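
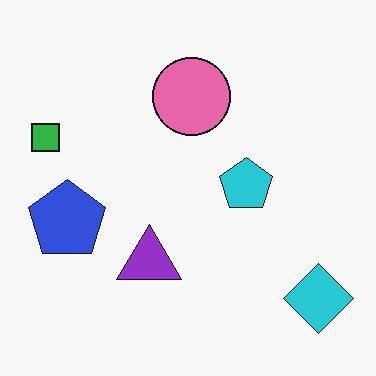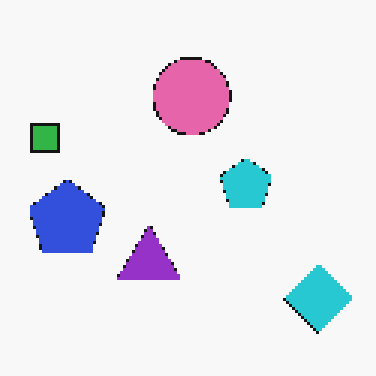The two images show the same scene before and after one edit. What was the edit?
The transformation is: mildly pixelated.

Shapes are reduced to large square blocks; fine edges and outlines are lost — a downscale-then-upscale (mosaic) effect.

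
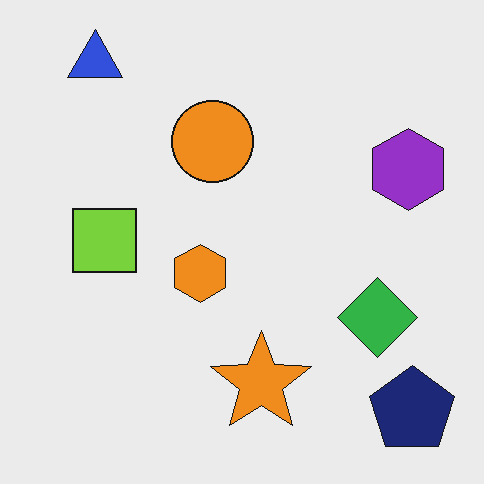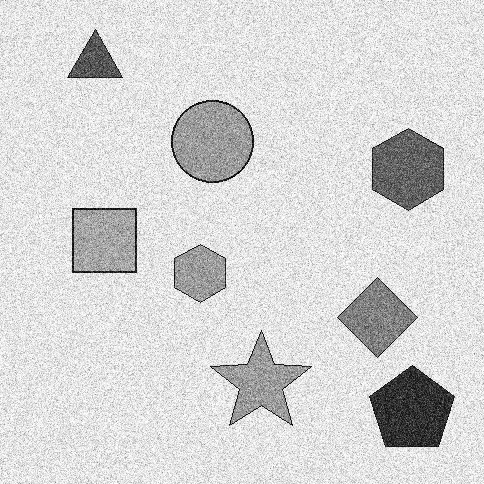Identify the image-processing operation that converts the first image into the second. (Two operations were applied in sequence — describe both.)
This is the original image degraded with heavy additive noise, then converted to grayscale.

Random speckle covers the whole image, including the flat background. All color is removed — every shape is now a shade of grey.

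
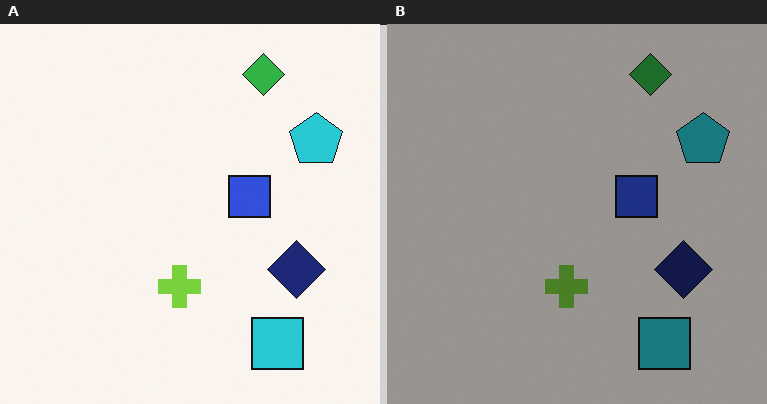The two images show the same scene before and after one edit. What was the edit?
Substantially darkened.

Every pixel — background and shapes alike — is uniformly darkened.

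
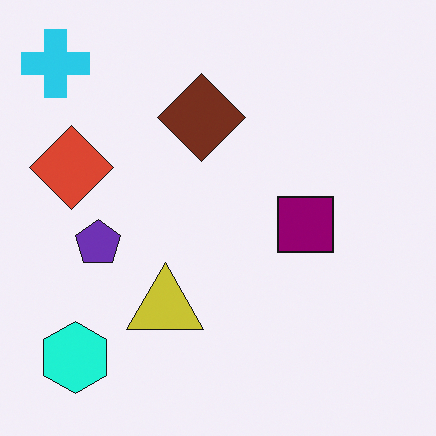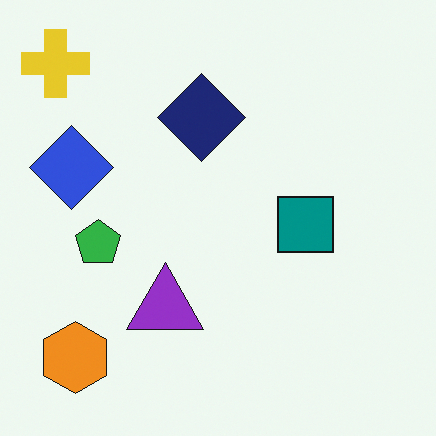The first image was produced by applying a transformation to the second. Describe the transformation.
Hue-shifted by a moderate amount.

Every shape's color has rotated by the same amount around the hue wheel — a uniform hue shift.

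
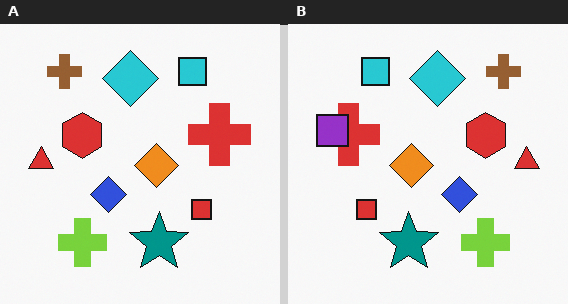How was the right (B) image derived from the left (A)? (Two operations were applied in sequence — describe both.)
It was flipped horizontally (left ↔ right), then overlaid with an additional purple square.

The red triangle is in the left of the left (A) image and the right of the right (B) — shapes on opposite sides of the vertical midline have swapped in a mirror flip. A purple square appears in the right (B) image that is absent from the left (A).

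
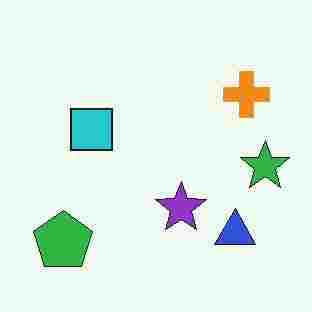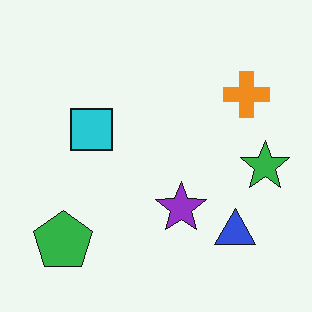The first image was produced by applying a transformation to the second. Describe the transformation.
This is the original image degraded with heavy JPEG compression.

Blocky 8×8 compression artifacts appear around shape edges and the flat background shows ringing — characteristic JPEG degradation.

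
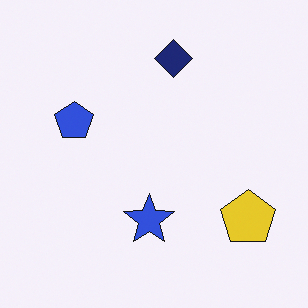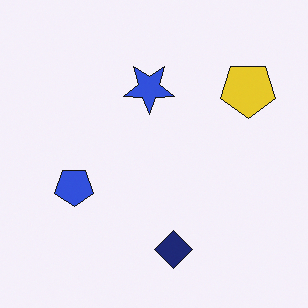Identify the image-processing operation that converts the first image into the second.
The transformation is: flipped vertically (top ↔ bottom).

The navy diamond is in the top of the first image and the bottom of the second — shapes on opposite sides of the horizontal midline have swapped in a mirror flip.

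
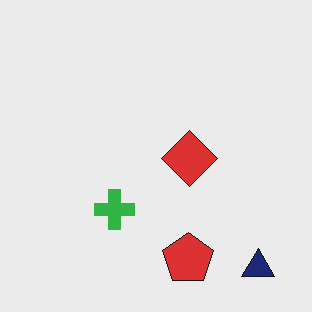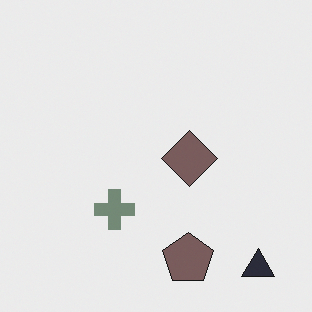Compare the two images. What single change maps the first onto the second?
This is the original image made much more muted (saturation change).

All colors are more muted and greyish — a global saturation change.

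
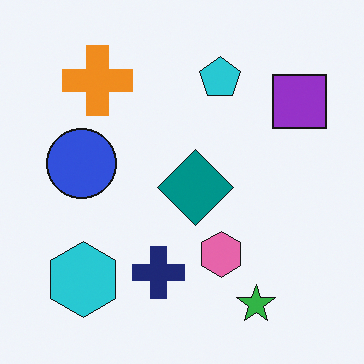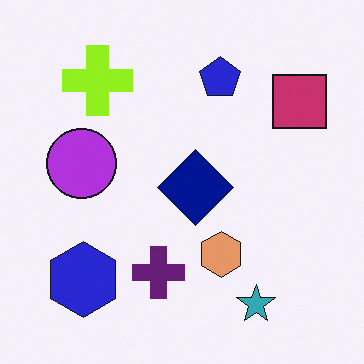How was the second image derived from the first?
Hue-shifted slightly.

Every shape's color has rotated by the same amount around the hue wheel — a uniform hue shift.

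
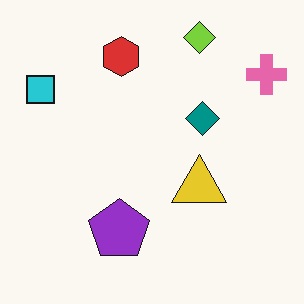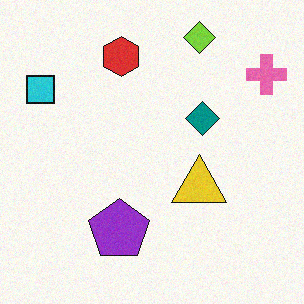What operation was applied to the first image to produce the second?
This is the original image degraded with subtle gaussian noise.

Random speckle covers the whole image, including the flat background.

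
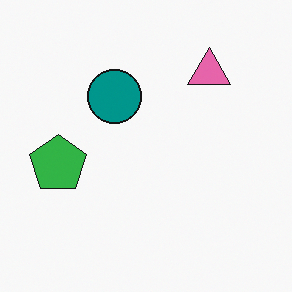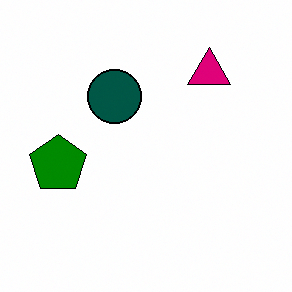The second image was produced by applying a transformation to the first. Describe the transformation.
The second image is the first given much higher contrast.

Tones are pushed away from mid-grey across the whole image — a global contrast change.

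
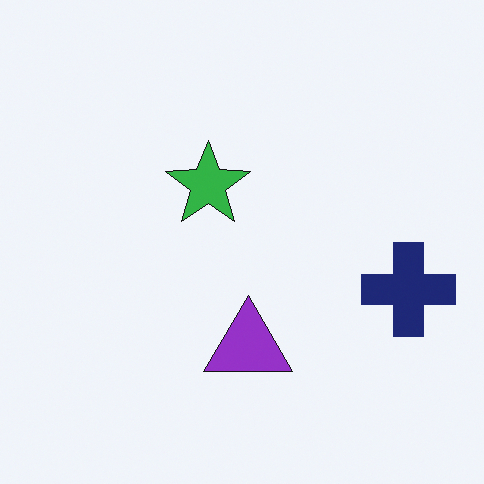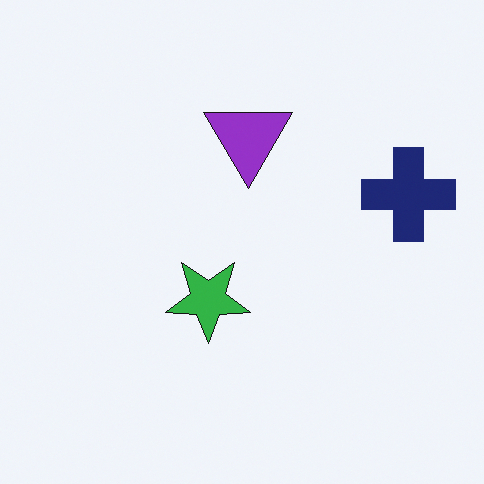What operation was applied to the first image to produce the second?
It was flipped vertically (top ↔ bottom).

The purple triangle is in the bottom of the first image and the top of the second — shapes on opposite sides of the horizontal midline have swapped in a mirror flip.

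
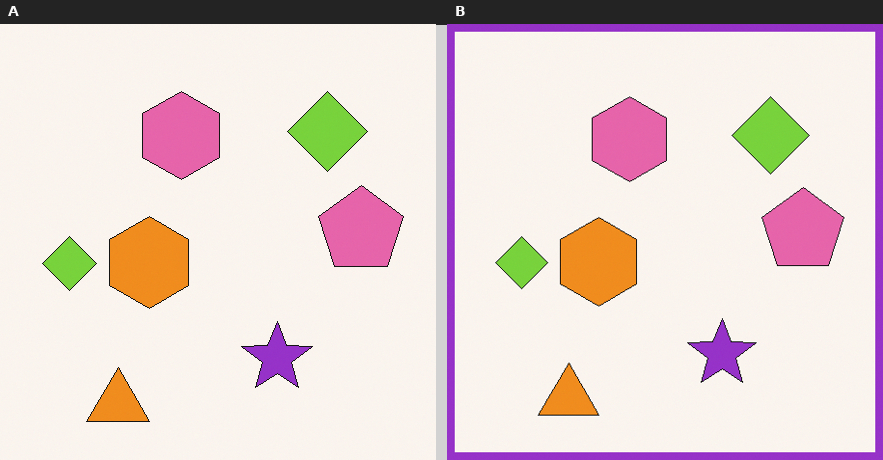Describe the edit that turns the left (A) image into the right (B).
It was framed with a purple border.

A solid purple frame runs around the edge of the right (B) image, with the content slightly shrunk inside it.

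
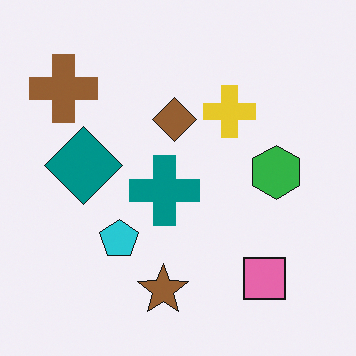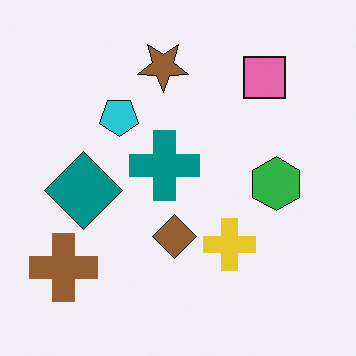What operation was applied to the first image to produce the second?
Flipped vertically (top ↔ bottom).

The brown star is in the bottom of the first image and the top of the second — shapes on opposite sides of the horizontal midline have swapped in a mirror flip.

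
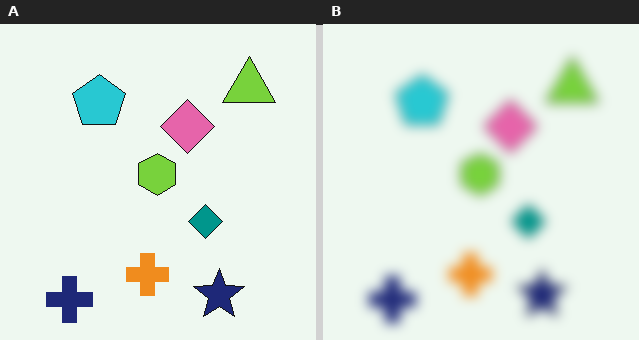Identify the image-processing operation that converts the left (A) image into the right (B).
It was heavily blurred.

Shape edges and outlines are uniformly softened across the whole image.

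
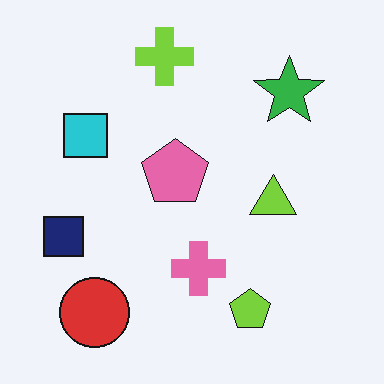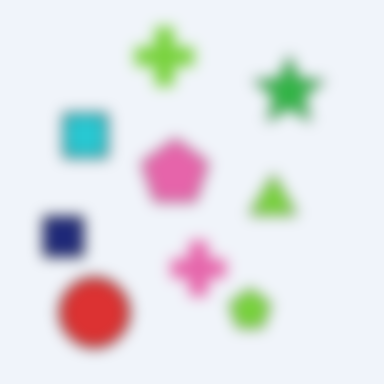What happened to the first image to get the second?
This is the original image strongly gaussian-blurred.

Shape edges and outlines are uniformly softened across the whole image.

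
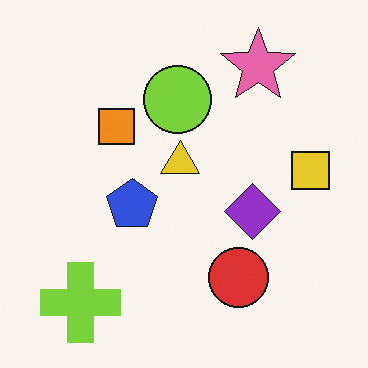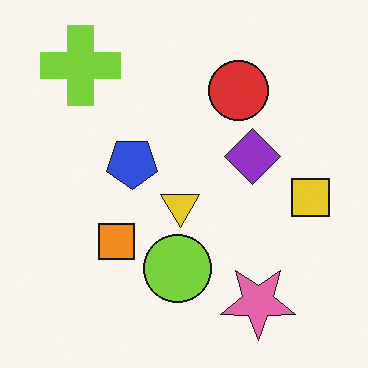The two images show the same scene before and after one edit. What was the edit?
The image was flipped vertically (top ↔ bottom).

The lime cross is in the bottom-left of the first image and the top-left of the second — shapes on opposite sides of the horizontal midline have swapped in a mirror flip.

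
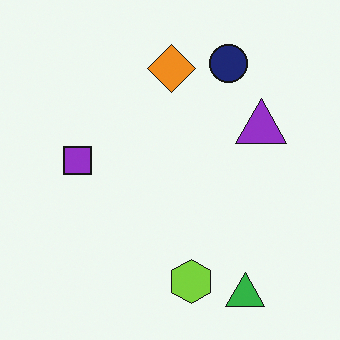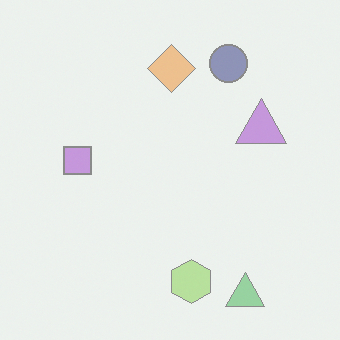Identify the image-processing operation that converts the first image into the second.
The second image is the first washed out (contrast reduced).

Tones are pushed toward mid-grey across the whole image — a global contrast change.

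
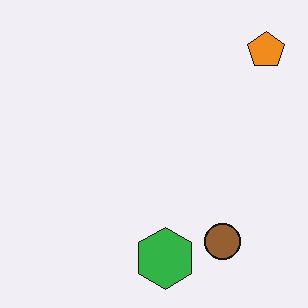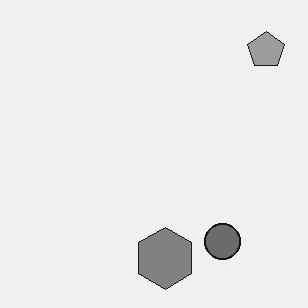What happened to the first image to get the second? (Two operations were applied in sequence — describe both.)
It was JPEG-compressed with visible artifacts, then converted to grayscale.

Blocky 8×8 compression artifacts appear around shape edges and the flat background shows ringing — characteristic JPEG degradation. All color is removed — every shape is now a shade of grey.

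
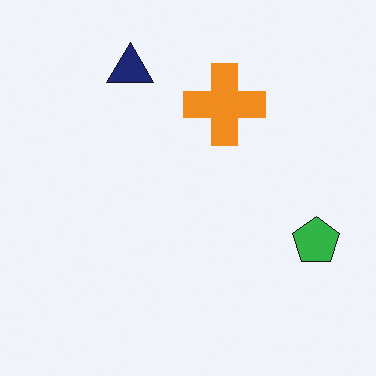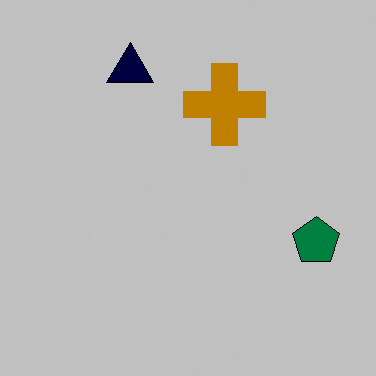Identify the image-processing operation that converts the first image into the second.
Heavily posterized to just a handful of flat colors.

Each flat color has snapped to a coarser quantized level — most visibly, the near-white background has dropped to a flat grey.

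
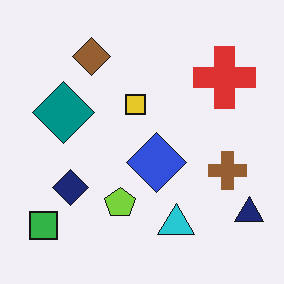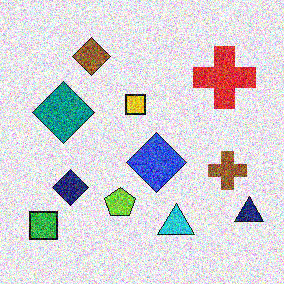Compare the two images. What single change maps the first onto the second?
The second image is the first degraded with heavy additive noise.

Random speckle covers the whole image, including the flat background.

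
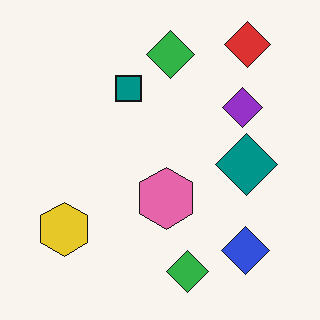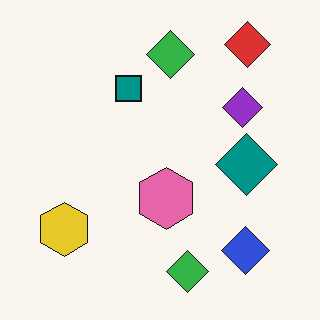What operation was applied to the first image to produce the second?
JPEG-compressed with visible artifacts.

Blocky 8×8 compression artifacts appear around shape edges and the flat background shows ringing — characteristic JPEG degradation.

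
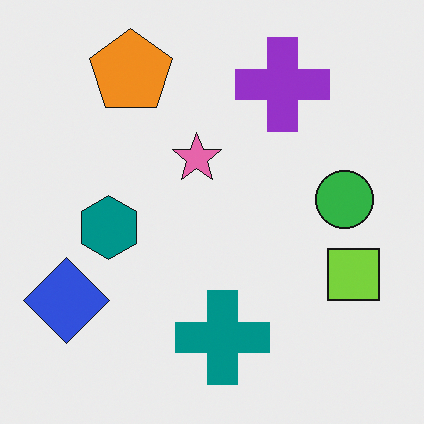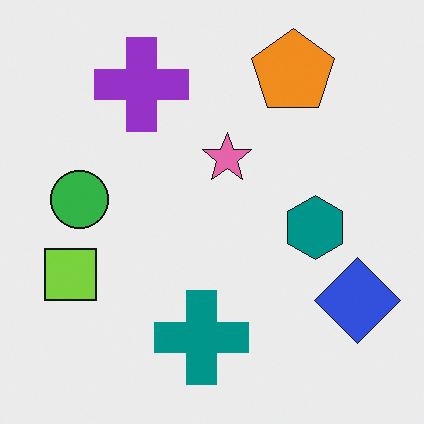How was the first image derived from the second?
The first image is the second flipped horizontally (left ↔ right).

The blue diamond is in the bottom-right of the second image and the bottom-left of the first — shapes on opposite sides of the vertical midline have swapped in a mirror flip.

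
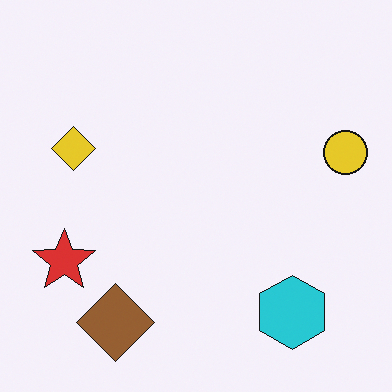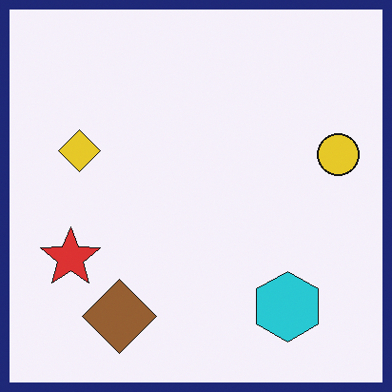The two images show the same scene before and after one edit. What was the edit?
The transformation is: framed with a navy border.

A solid navy frame runs around the edge of the second image, with the content slightly shrunk inside it.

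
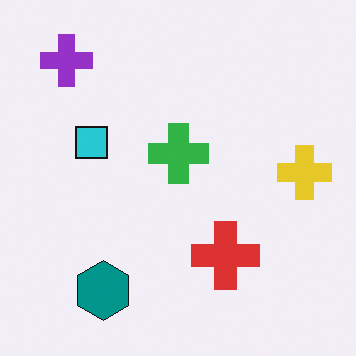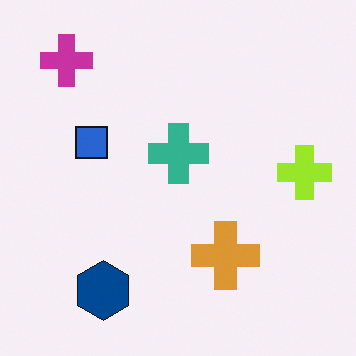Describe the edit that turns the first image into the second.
It was hue-shifted by a small amount.

Every shape's color has rotated by the same amount around the hue wheel — a uniform hue shift.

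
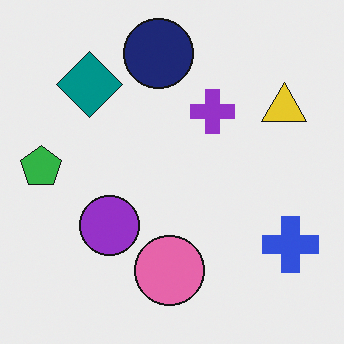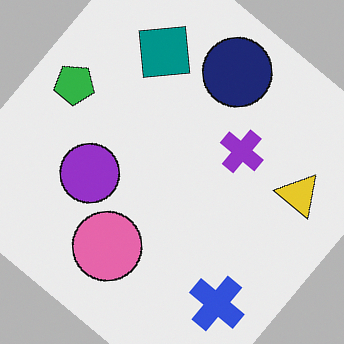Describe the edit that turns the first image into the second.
The second image is the first rotated clockwise by a large amount — several tens of degrees.

Every shape is tilted by the same angle and the image corners show triangular fill wedges — a whole-image rotation by a non-right angle.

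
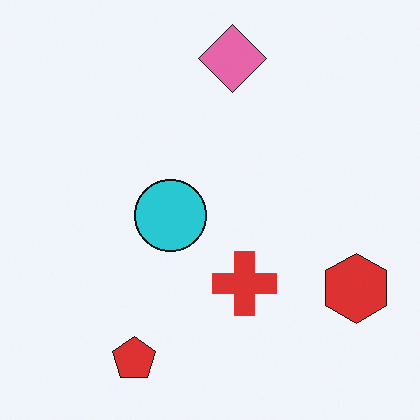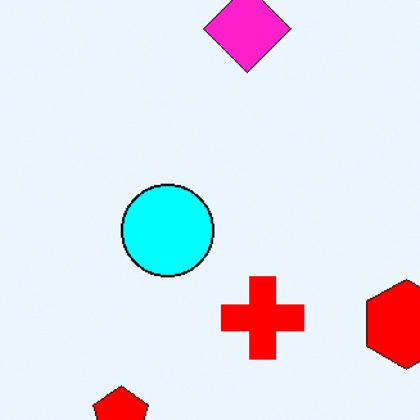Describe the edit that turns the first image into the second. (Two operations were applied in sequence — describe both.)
The image was made much more vivid (saturation change), then cropped slightly and scaled back up.

All colors are more vivid — a global saturation change. The visible shapes are larger and the field of view is narrower; shapes near the original edges may be partly or wholly outside the frame — a crop-and-rescale.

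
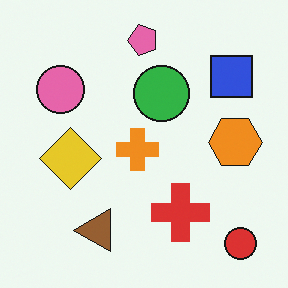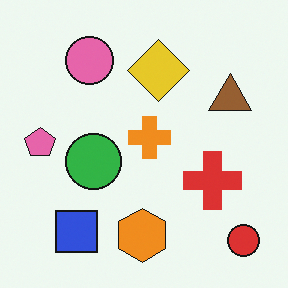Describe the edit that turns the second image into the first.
This is the original image transposed (reflected across the top-left ↔ bottom-right diagonal).

Shapes have swapped their row and column positions — what was in the top-right is now in the bottom-left — a diagonal reflection.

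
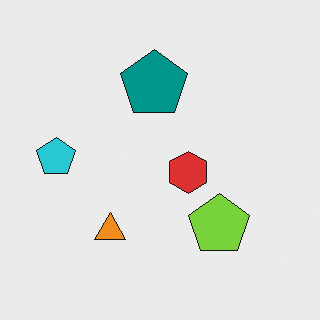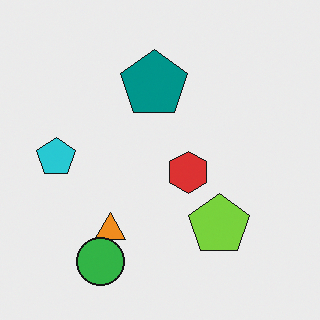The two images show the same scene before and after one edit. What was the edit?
This is the original image overlaid with an additional green circle.

A green circle appears in the second image that is absent from the first.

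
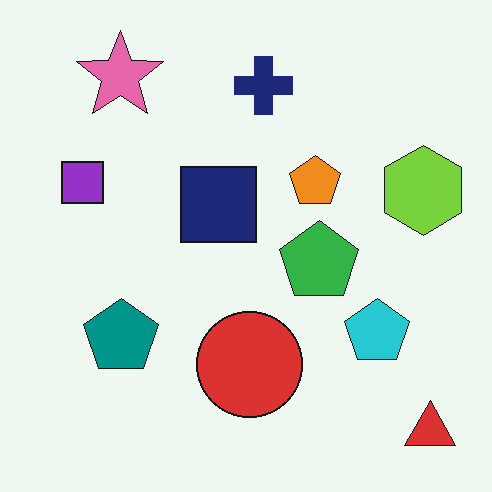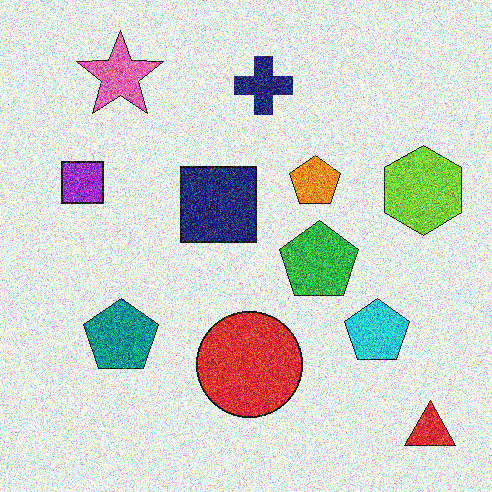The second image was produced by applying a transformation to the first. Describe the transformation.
It was degraded with strong gaussian noise.

Random speckle covers the whole image, including the flat background.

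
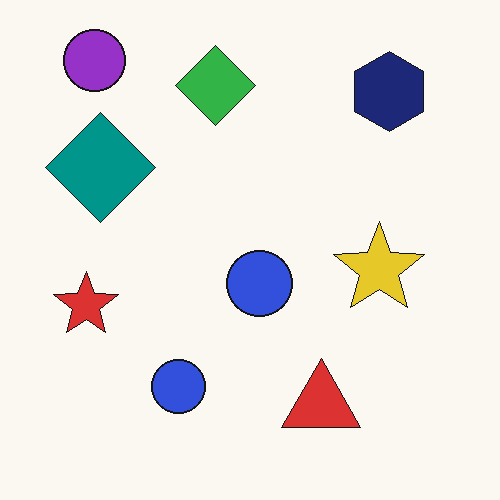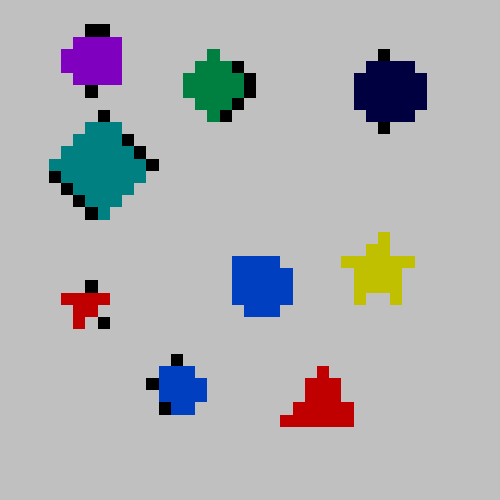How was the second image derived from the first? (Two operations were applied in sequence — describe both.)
This is the original image aggressively posterized, then coarsely pixelated.

Each flat color has snapped to a coarser quantized level — most visibly, the near-white background has dropped to a flat grey. Shapes are reduced to large square blocks; fine edges and outlines are lost — a downscale-then-upscale (mosaic) effect.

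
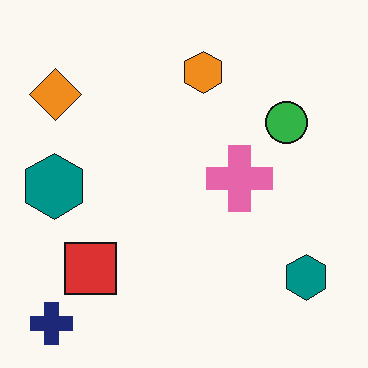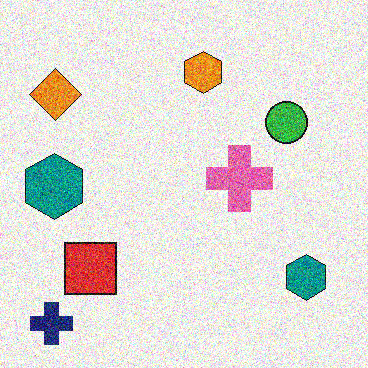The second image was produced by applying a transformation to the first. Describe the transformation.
It was degraded with heavy additive noise.

Random speckle covers the whole image, including the flat background.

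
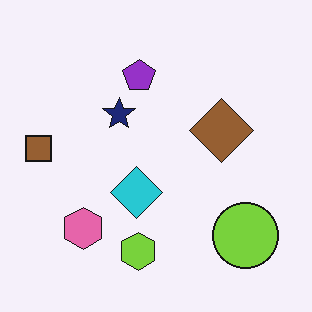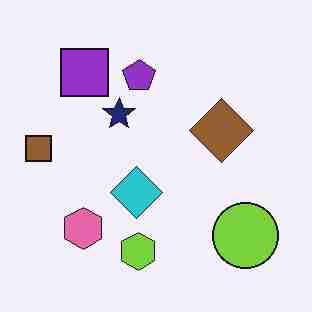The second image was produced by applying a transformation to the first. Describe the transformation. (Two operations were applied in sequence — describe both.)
It was heavily JPEG-compressed with obvious blocking artifacts, then overlaid with an additional purple square.

Blocky 8×8 compression artifacts appear around shape edges and the flat background shows ringing — characteristic JPEG degradation. A purple square appears in the second image that is absent from the first.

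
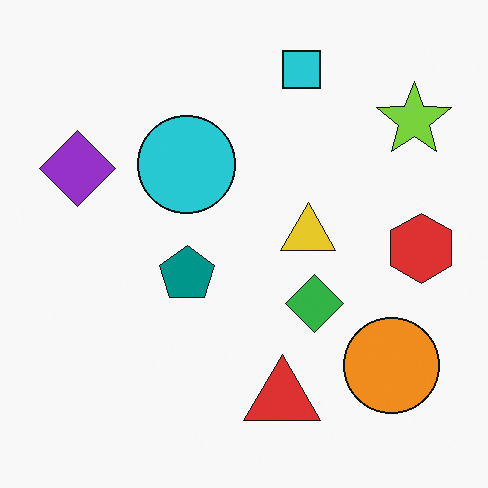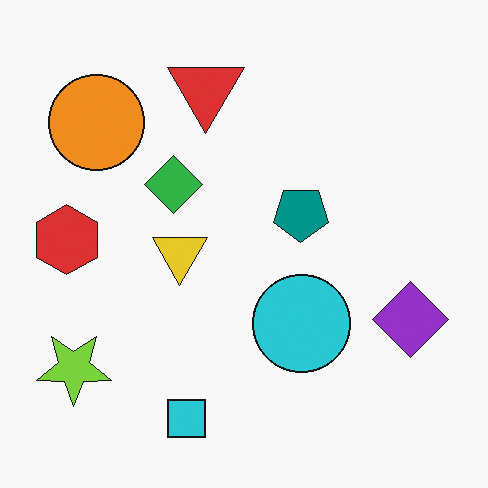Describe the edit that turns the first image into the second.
It was rotated 180°.

The lime star sits in the top-right of the first image and the bottom-left of the second — consistent with a whole-image 180° rotation.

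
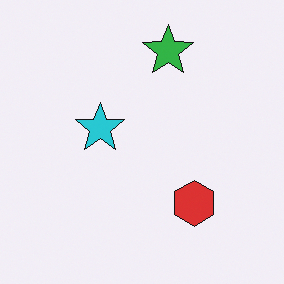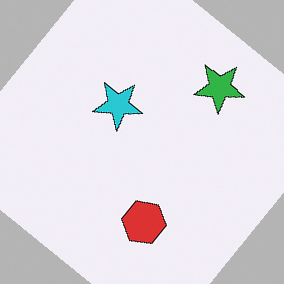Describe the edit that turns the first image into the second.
Rotated clockwise by a large amount — several tens of degrees.

Every shape is tilted by the same angle and the image corners show triangular fill wedges — a whole-image rotation by a non-right angle.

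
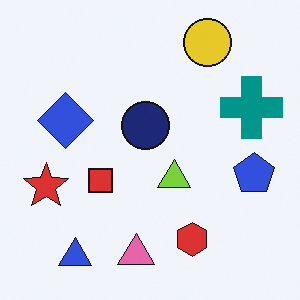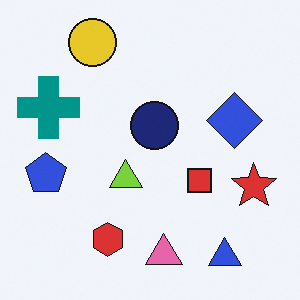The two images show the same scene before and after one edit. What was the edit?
The image was flipped horizontally (left ↔ right).

The red star is in the left of the first image and the right of the second — shapes on opposite sides of the vertical midline have swapped in a mirror flip.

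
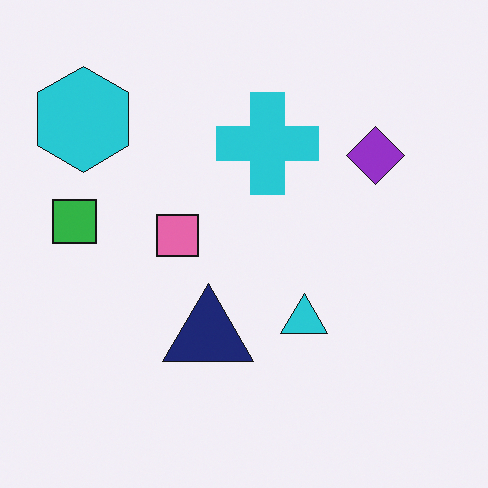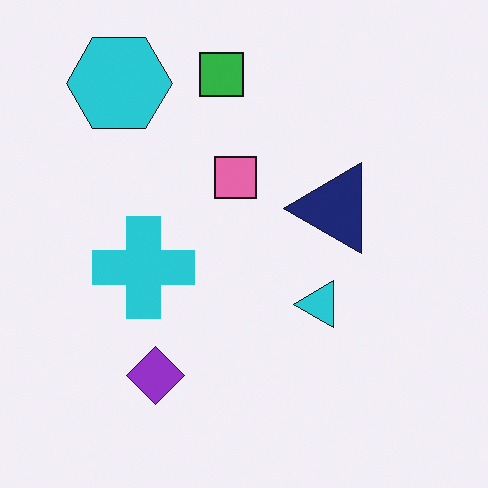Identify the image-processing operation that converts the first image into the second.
The second image is the first transposed (reflected across the top-left ↔ bottom-right diagonal).

Shapes have swapped their row and column positions — what was in the top-right is now in the bottom-left — a diagonal reflection.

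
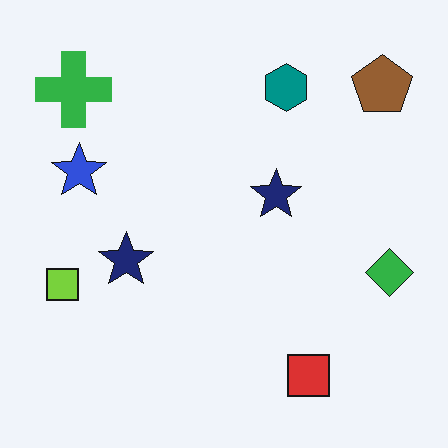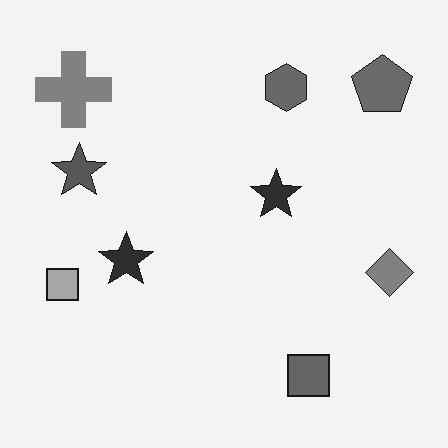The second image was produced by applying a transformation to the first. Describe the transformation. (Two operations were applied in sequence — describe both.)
This is the original image converted to grayscale, then JPEG-compressed with visible artifacts.

All color is removed — every shape is now a shade of grey. Blocky 8×8 compression artifacts appear around shape edges and the flat background shows ringing — characteristic JPEG degradation.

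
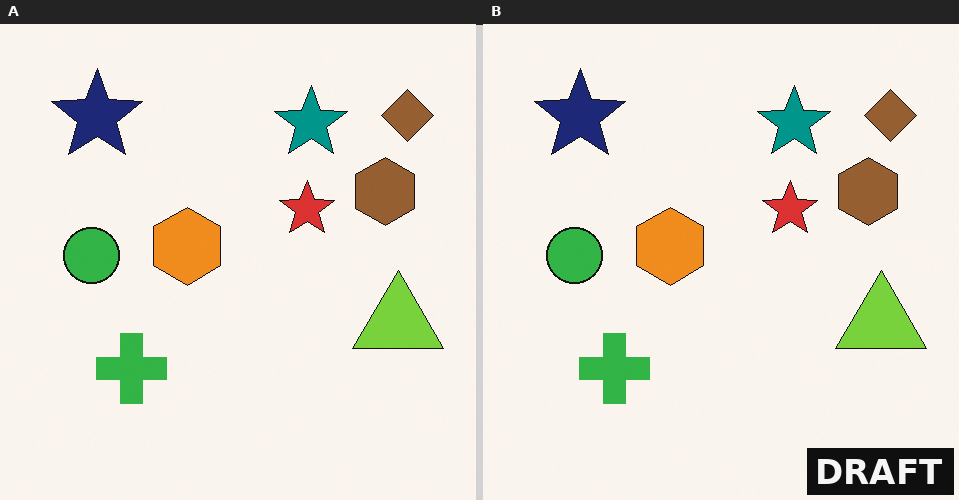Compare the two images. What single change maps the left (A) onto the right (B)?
The transformation is: watermarked with the text "DRAFT" in the lower-right corner.

A dark label reading "DRAFT" appears in the lower-right corner.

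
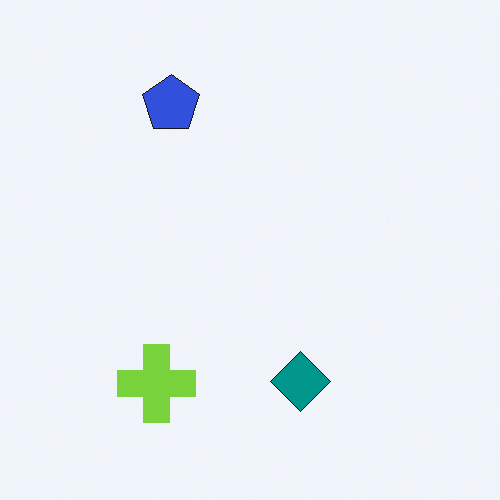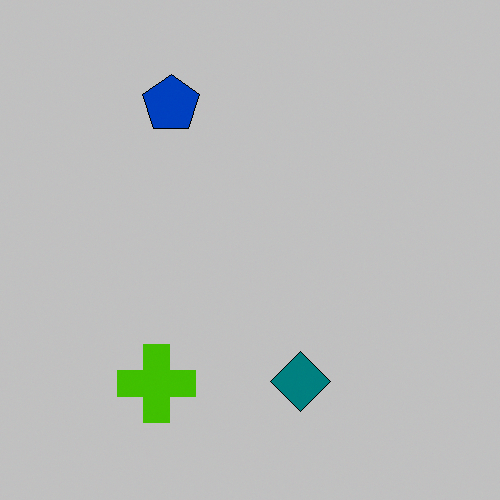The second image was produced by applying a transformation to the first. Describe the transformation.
It was heavily posterized to just a handful of flat colors.

Each flat color has snapped to a coarser quantized level — most visibly, the near-white background has dropped to a flat grey.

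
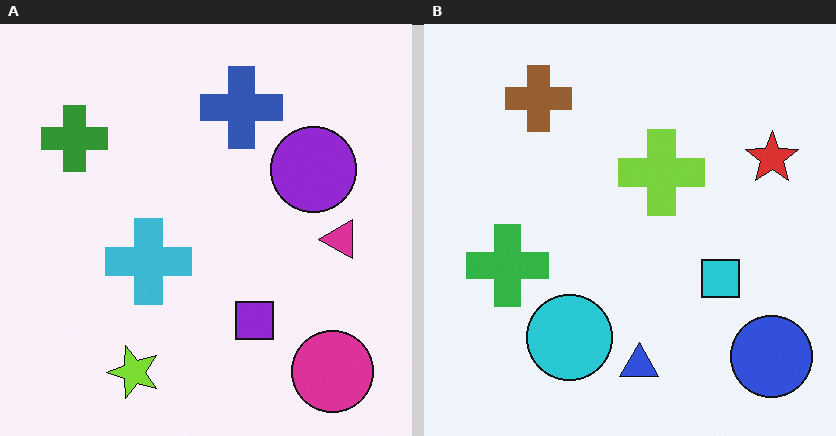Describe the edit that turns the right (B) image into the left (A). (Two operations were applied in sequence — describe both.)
The transformation is: transposed (reflected across the top-left ↔ bottom-right diagonal), then hue-shifted through roughly a third of the color wheel.

Shapes have swapped their row and column positions — what was in the top-right is now in the bottom-left — a diagonal reflection. Every shape's color has rotated by the same amount around the hue wheel — a uniform hue shift.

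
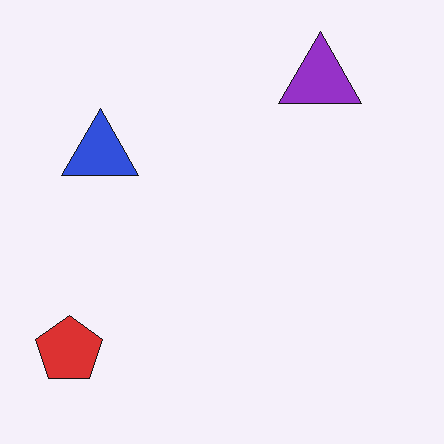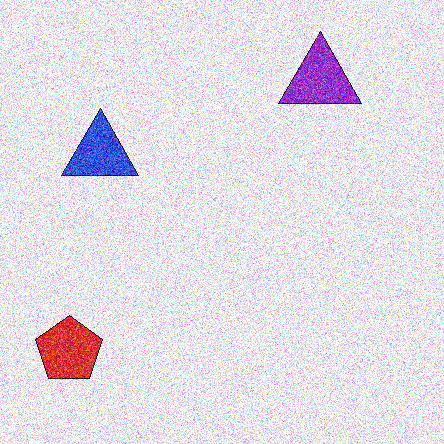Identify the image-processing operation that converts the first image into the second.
The second image is the first degraded with heavy additive noise.

Random speckle covers the whole image, including the flat background.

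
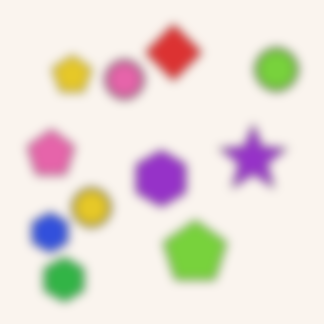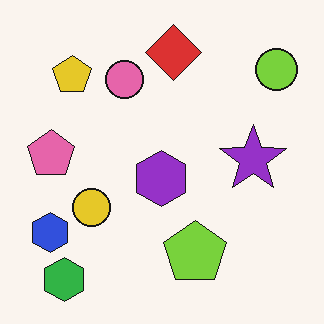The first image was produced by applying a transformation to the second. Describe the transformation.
This is the original image strongly gaussian-blurred.

Shape edges and outlines are uniformly softened across the whole image.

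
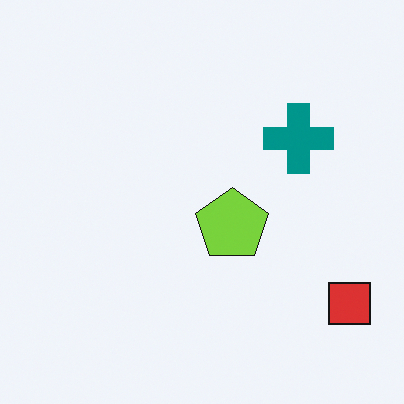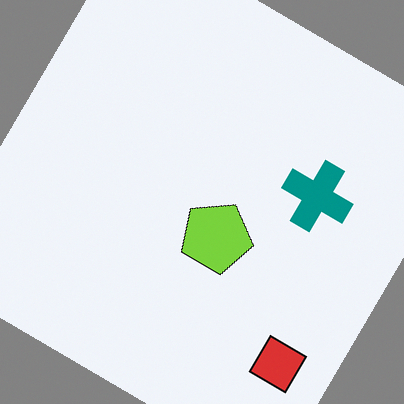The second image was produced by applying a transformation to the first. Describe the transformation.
The second image is the first rotated clockwise by a large amount — several tens of degrees.

Every shape is tilted by the same angle and the image corners show triangular fill wedges — a whole-image rotation by a non-right angle.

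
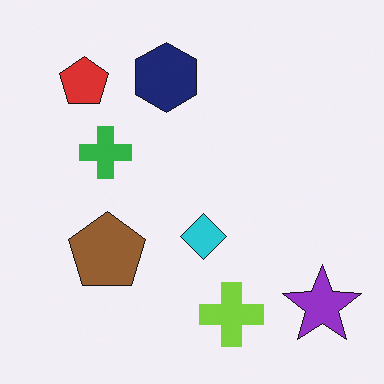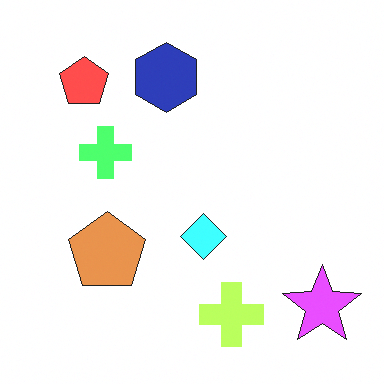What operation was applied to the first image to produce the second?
The second image is the first brightened a lot.

Every pixel — background and shapes alike — is uniformly brightened.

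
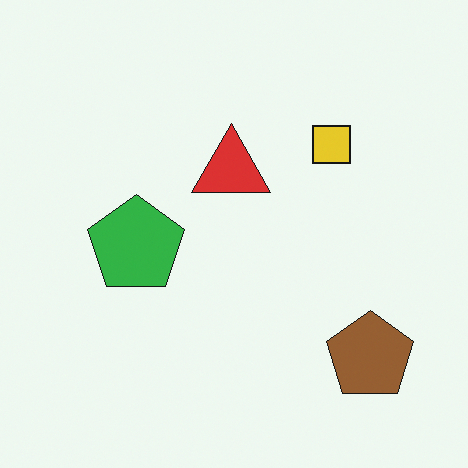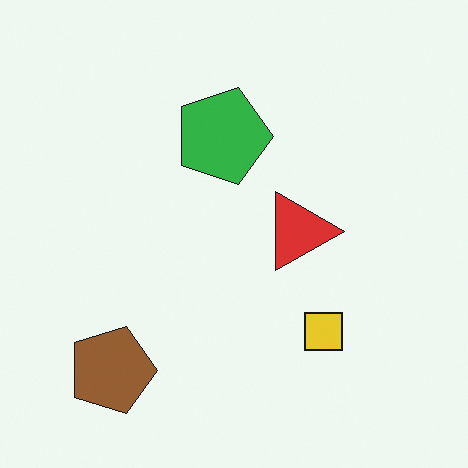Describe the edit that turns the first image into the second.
The image was rotated 90° clockwise.

The brown pentagon sits in the bottom-right of the first image and the bottom-left of the second — consistent with a whole-image 90° clockwise rotation.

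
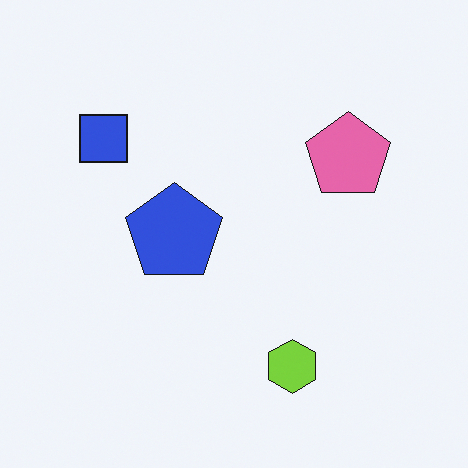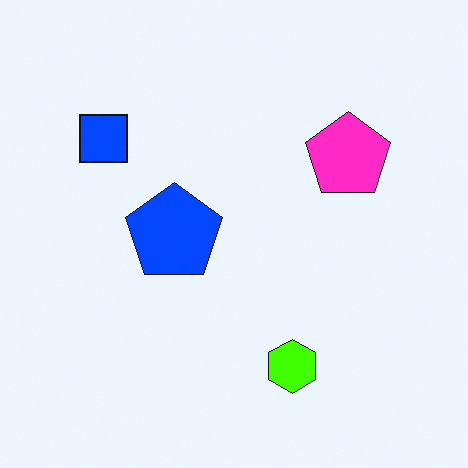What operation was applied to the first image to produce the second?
This is the original image heavily oversaturated.

All colors are more vivid — a global saturation change.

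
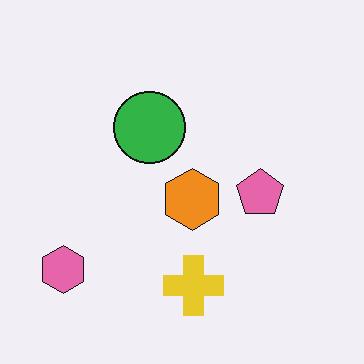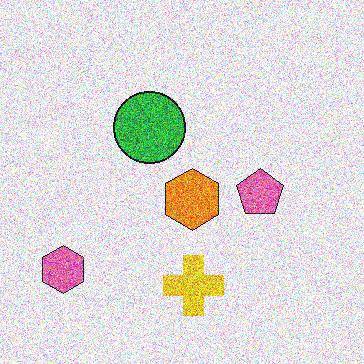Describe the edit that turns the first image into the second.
The image was degraded with strong gaussian noise.

Random speckle covers the whole image, including the flat background.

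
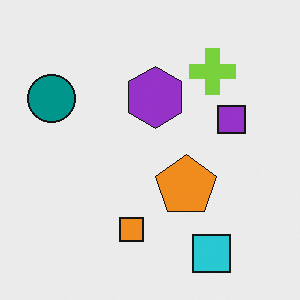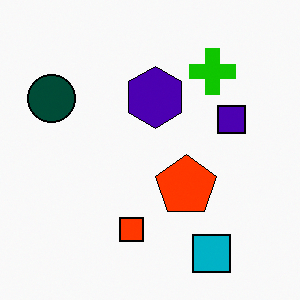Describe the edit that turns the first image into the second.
The image was boosted in contrast.

Tones are pushed away from mid-grey across the whole image — a global contrast change.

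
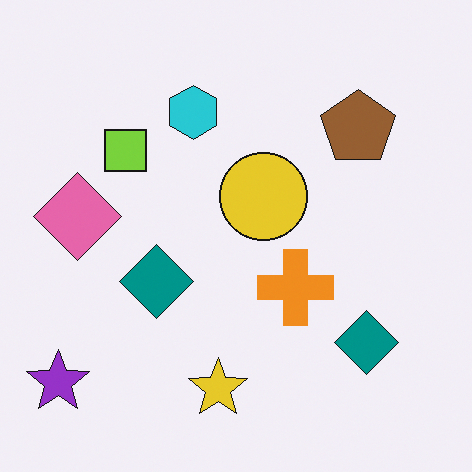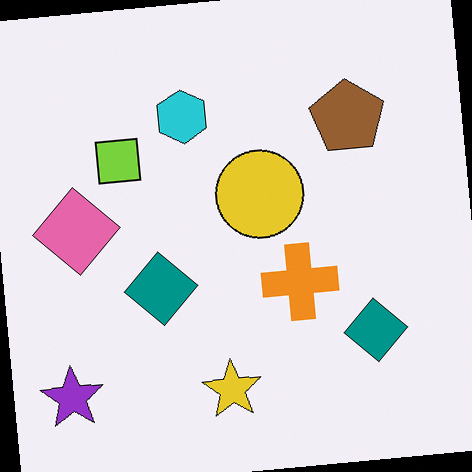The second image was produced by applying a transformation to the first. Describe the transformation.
It was rotated counter-clockwise by a slight angle.

Every shape is tilted by the same angle and the image corners show triangular fill wedges — a whole-image rotation by a non-right angle.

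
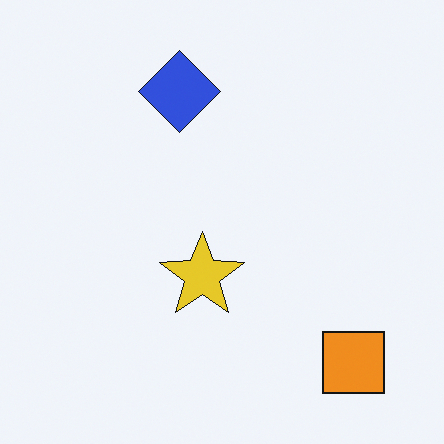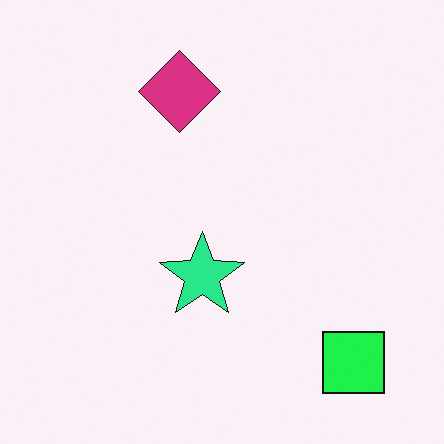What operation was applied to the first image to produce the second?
The second image is the first hue-shifted through roughly a third of the color wheel.

Every shape's color has rotated by the same amount around the hue wheel — a uniform hue shift.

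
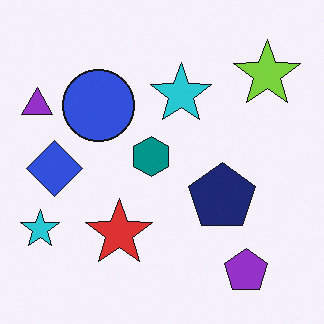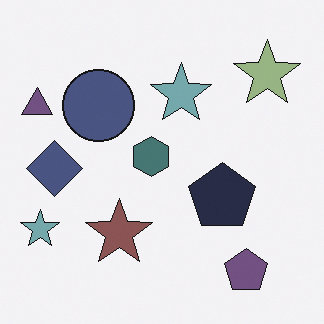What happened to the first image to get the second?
The second image is the first heavily desaturated.

All colors are more muted and greyish — a global saturation change.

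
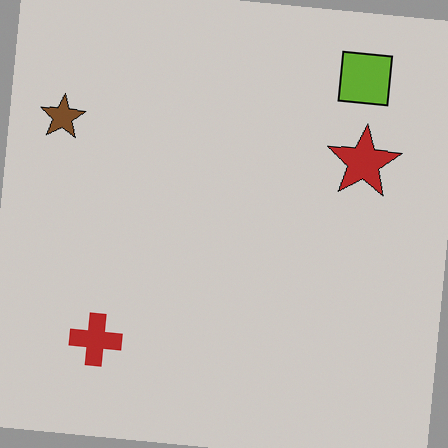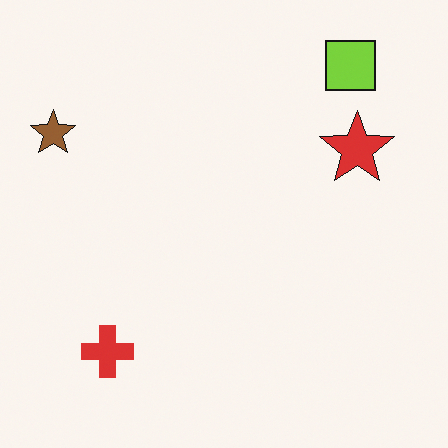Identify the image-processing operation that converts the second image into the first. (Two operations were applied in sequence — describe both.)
The first image is the second rotated clockwise by a small amount, then darkened a little.

Every shape is tilted by the same angle and the image corners show triangular fill wedges — a whole-image rotation by a non-right angle. Every pixel — background and shapes alike — is uniformly darkened.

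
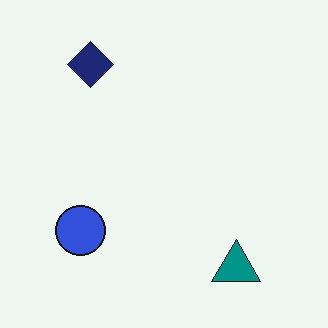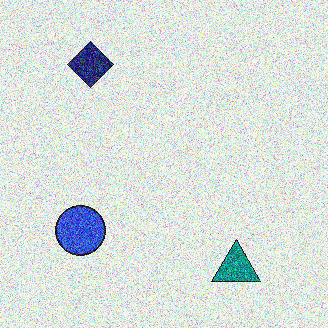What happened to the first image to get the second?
The transformation is: degraded with a thick layer of grain.

Random speckle covers the whole image, including the flat background.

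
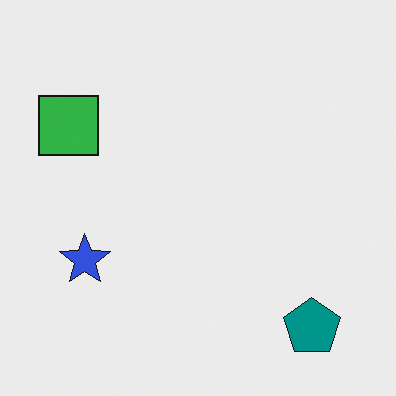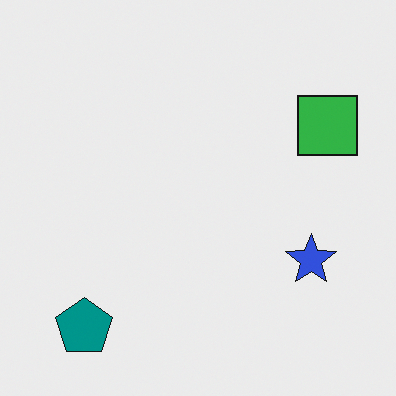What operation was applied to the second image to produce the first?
Flipped horizontally (left ↔ right).

The green square is in the top-right of the second image and the top-left of the first — shapes on opposite sides of the vertical midline have swapped in a mirror flip.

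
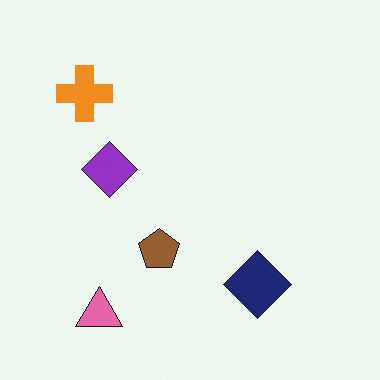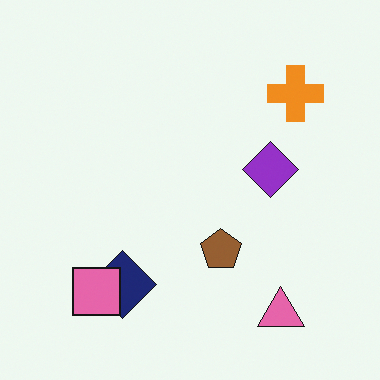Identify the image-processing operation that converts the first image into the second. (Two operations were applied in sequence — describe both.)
This is the original image flipped horizontally (left ↔ right), then overlaid with an additional pink square.

The orange cross is in the top-left of the first image and the top-right of the second — shapes on opposite sides of the vertical midline have swapped in a mirror flip. A pink square appears in the second image that is absent from the first.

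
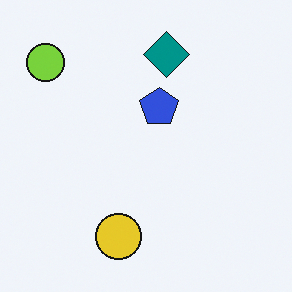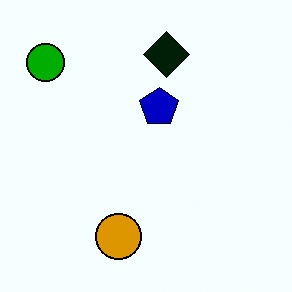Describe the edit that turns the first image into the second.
The second image is the first boosted in contrast.

Tones are pushed away from mid-grey across the whole image — a global contrast change.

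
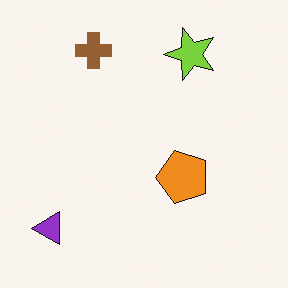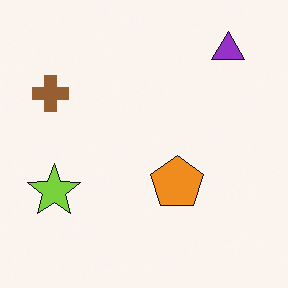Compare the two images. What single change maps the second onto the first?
The transformation is: transposed (reflected across the top-left ↔ bottom-right diagonal).

Shapes have swapped their row and column positions — what was in the top-right is now in the bottom-left — a diagonal reflection.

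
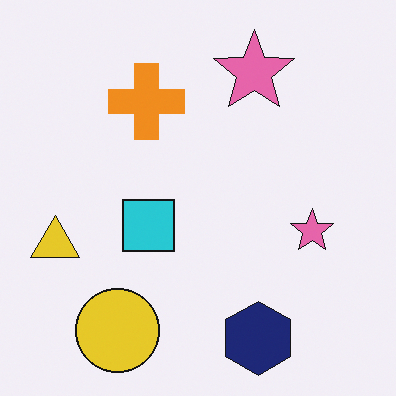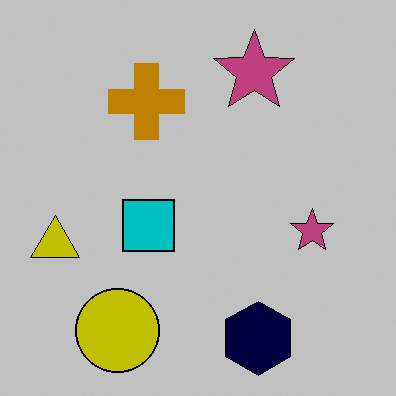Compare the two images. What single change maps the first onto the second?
It was aggressively posterized.

Each flat color has snapped to a coarser quantized level — most visibly, the near-white background has dropped to a flat grey.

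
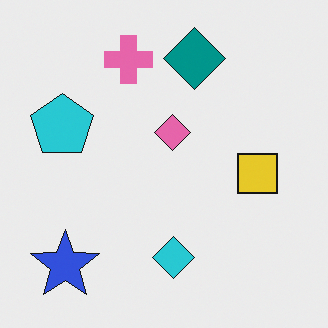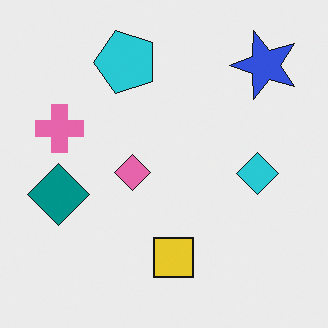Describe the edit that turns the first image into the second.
The second image is the first transposed (reflected across the top-left ↔ bottom-right diagonal).

Shapes have swapped their row and column positions — what was in the top-right is now in the bottom-left — a diagonal reflection.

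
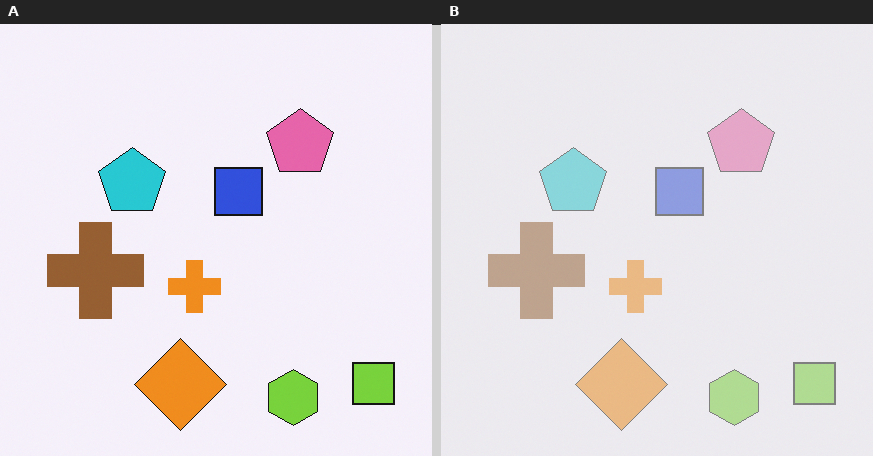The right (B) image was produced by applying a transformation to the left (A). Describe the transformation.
The transformation is: washed out (contrast reduced).

Tones are pushed toward mid-grey across the whole image — a global contrast change.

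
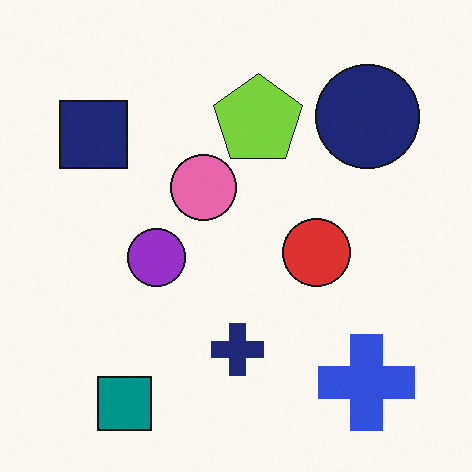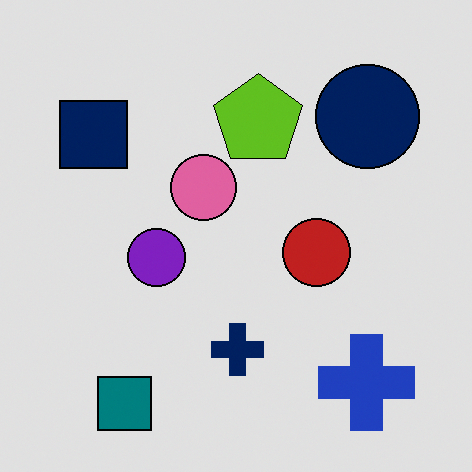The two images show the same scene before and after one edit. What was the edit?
Moderately posterized.

Each flat color has snapped to a coarser quantized level — most visibly, the near-white background has dropped to a flat grey.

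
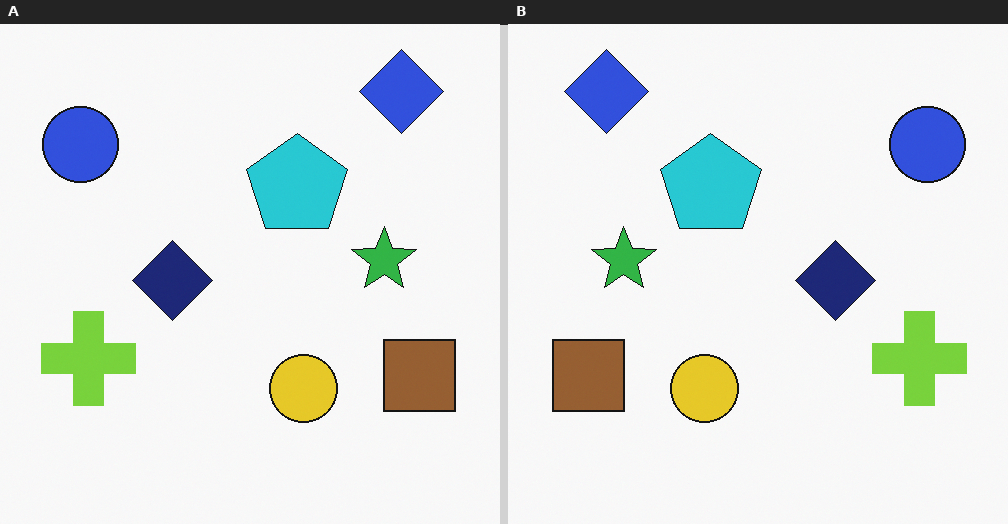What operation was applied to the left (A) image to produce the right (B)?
The right (B) image is the left (A) flipped horizontally (left ↔ right).

The blue circle is in the top-left of the left (A) image and the top-right of the right (B) — shapes on opposite sides of the vertical midline have swapped in a mirror flip.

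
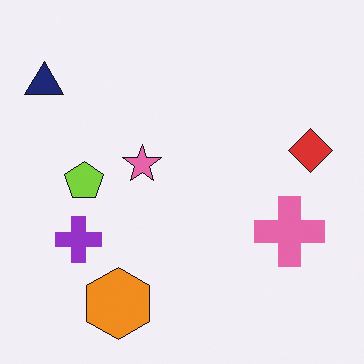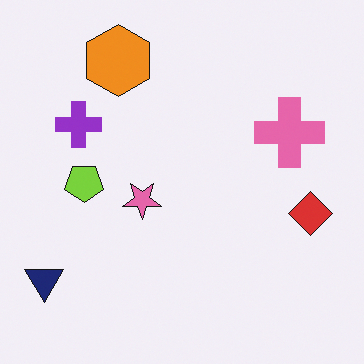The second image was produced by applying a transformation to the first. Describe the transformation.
The image was flipped vertically (top ↔ bottom).

The orange hexagon is in the bottom-left of the first image and the top-left of the second — shapes on opposite sides of the horizontal midline have swapped in a mirror flip.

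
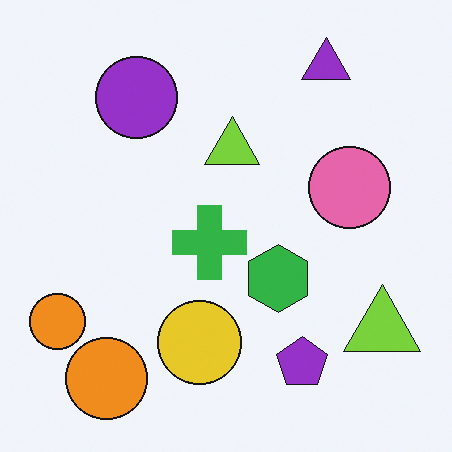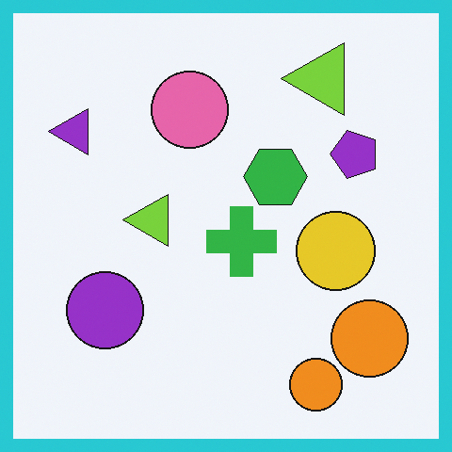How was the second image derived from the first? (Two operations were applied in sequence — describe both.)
The image was rotated 90° counter-clockwise, then framed with a cyan border.

The purple triangle sits in the top-right of the first image and the top-left of the second — consistent with a whole-image 90° counter-clockwise rotation. A solid cyan frame runs around the edge of the second image, with the content slightly shrunk inside it.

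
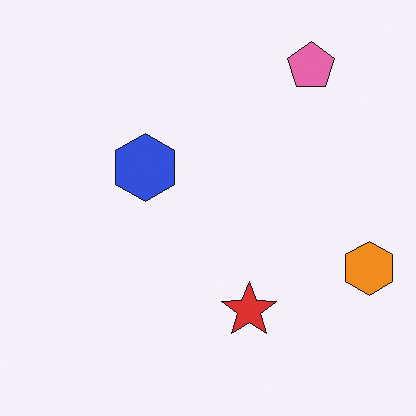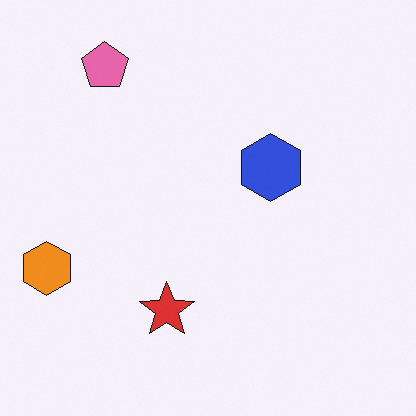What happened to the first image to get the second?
This is the original image flipped horizontally (left ↔ right).

The orange hexagon is in the right of the first image and the left of the second — shapes on opposite sides of the vertical midline have swapped in a mirror flip.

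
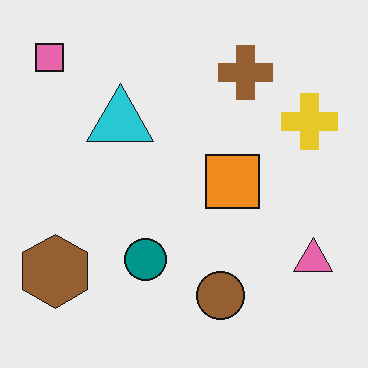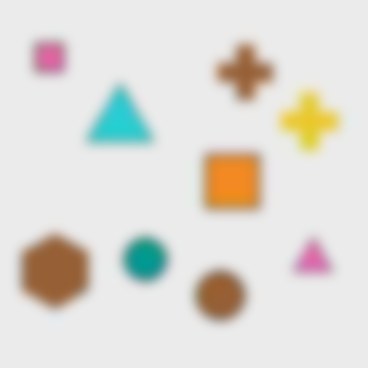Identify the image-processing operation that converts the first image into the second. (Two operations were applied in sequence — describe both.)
The image was heavily JPEG-compressed with obvious blocking artifacts, then strongly gaussian-blurred.

Blocky 8×8 compression artifacts appear around shape edges and the flat background shows ringing — characteristic JPEG degradation. Shape edges and outlines are uniformly softened across the whole image.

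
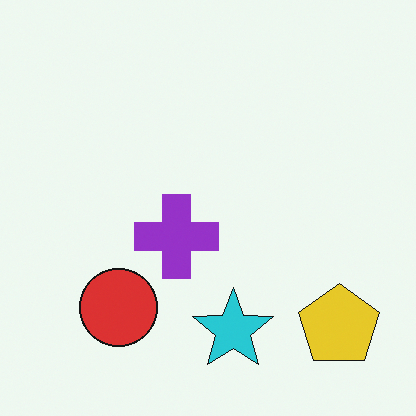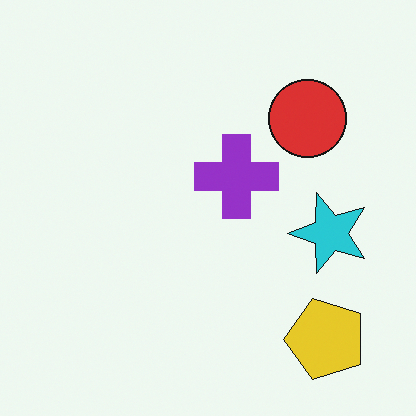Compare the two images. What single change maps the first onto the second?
This is the original image transposed (reflected across the top-left ↔ bottom-right diagonal).

Shapes have swapped their row and column positions — what was in the top-right is now in the bottom-left — a diagonal reflection.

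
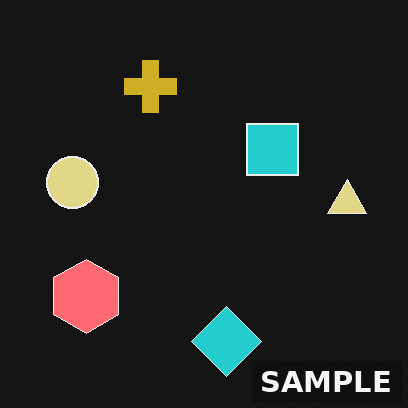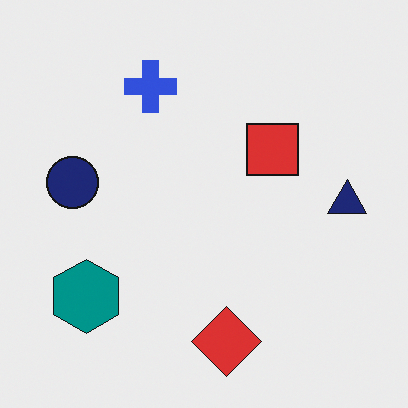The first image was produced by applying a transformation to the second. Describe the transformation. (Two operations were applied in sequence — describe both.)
The image was color-inverted (negative), then watermarked with the text "SAMPLE" in the lower-right corner.

The light background has become dark and every shape's color is its complement — a photographic negative. A dark label reading "SAMPLE" appears in the lower-right corner.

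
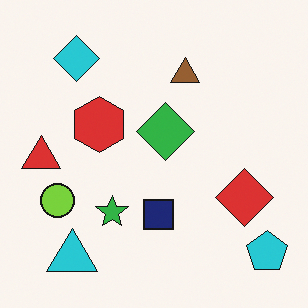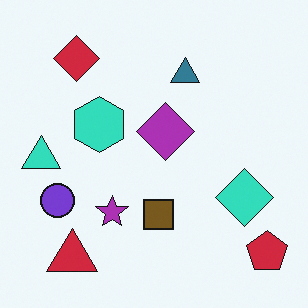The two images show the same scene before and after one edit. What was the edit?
The transformation is: hue-shifted by a large amount.

Every shape's color has rotated by the same amount around the hue wheel — a uniform hue shift.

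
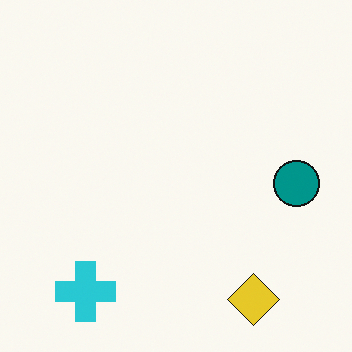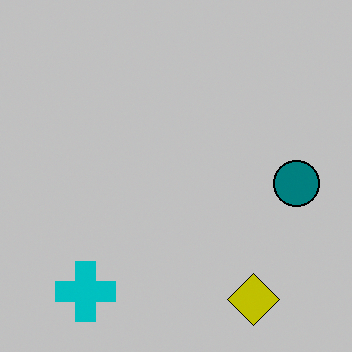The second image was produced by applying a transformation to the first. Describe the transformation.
The transformation is: heavily posterized to just a handful of flat colors.

Each flat color has snapped to a coarser quantized level — most visibly, the near-white background has dropped to a flat grey.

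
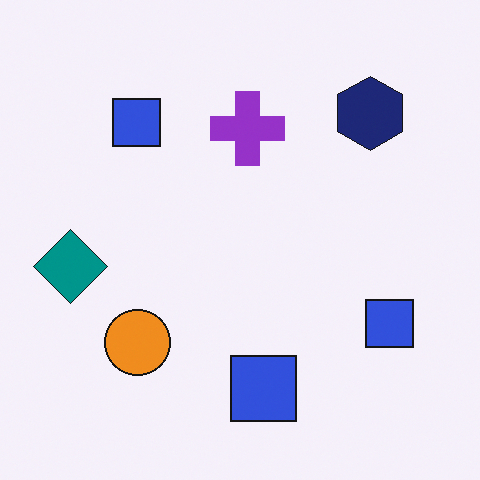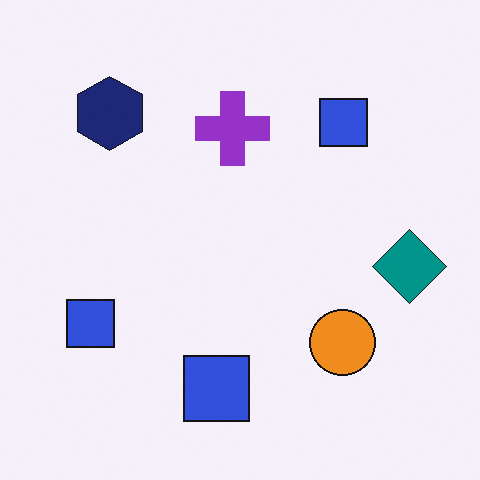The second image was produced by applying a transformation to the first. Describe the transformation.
It was flipped horizontally (left ↔ right).

The teal diamond is in the left of the first image and the right of the second — shapes on opposite sides of the vertical midline have swapped in a mirror flip.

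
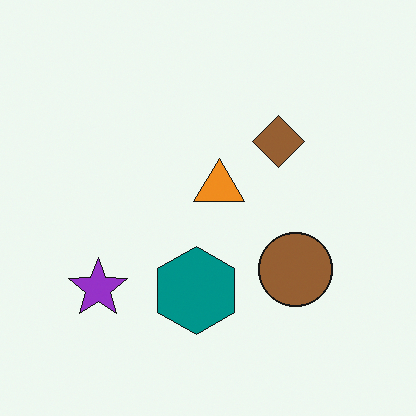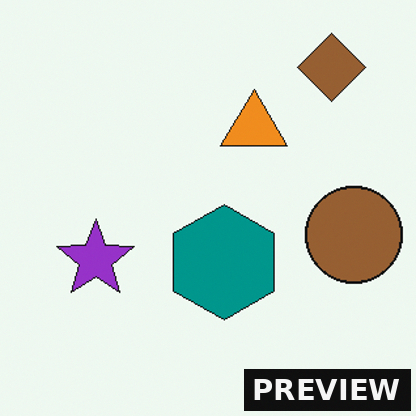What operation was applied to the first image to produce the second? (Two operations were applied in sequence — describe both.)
The transformation is: cropped slightly and scaled back up, then watermarked with the text "PREVIEW" in the lower-right corner.

The visible shapes are larger and the field of view is narrower; shapes near the original edges may be partly or wholly outside the frame — a crop-and-rescale. A dark label reading "PREVIEW" appears in the lower-right corner.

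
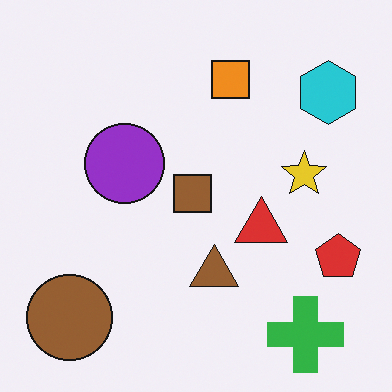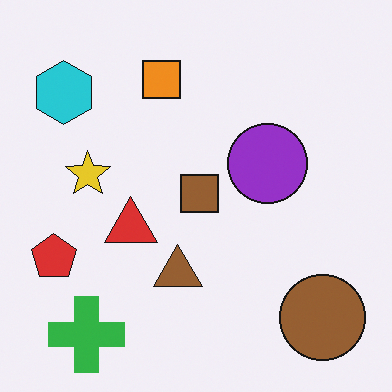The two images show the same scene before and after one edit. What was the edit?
The transformation is: flipped horizontally (left ↔ right).

The red pentagon is in the right of the first image and the left of the second — shapes on opposite sides of the vertical midline have swapped in a mirror flip.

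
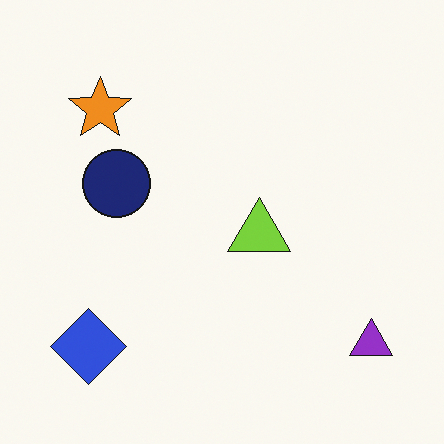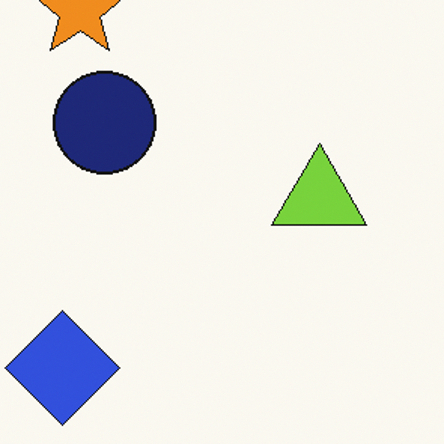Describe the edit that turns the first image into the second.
The transformation is: cropped to a modestly smaller region and rescaled.

The visible shapes are larger and the field of view is narrower; shapes near the original edges may be partly or wholly outside the frame — a crop-and-rescale.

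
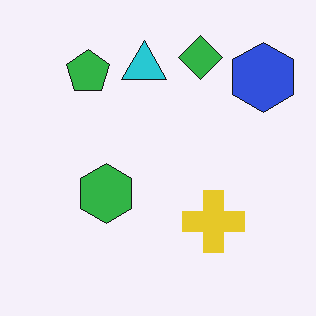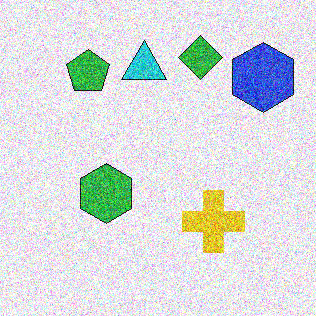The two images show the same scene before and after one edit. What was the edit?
It was degraded with heavy additive noise.

Random speckle covers the whole image, including the flat background.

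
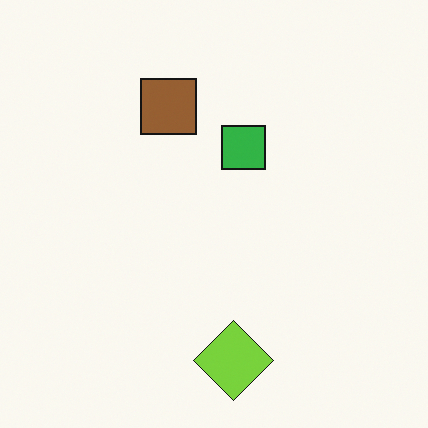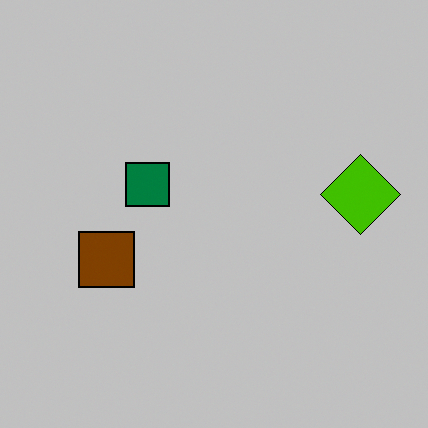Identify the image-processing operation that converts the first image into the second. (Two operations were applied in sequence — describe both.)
The transformation is: rotated 90° counter-clockwise, then heavily posterized to just a handful of flat colors.

The lime diamond sits in the bottom of the first image and the right of the second — consistent with a whole-image 90° counter-clockwise rotation. Each flat color has snapped to a coarser quantized level — most visibly, the near-white background has dropped to a flat grey.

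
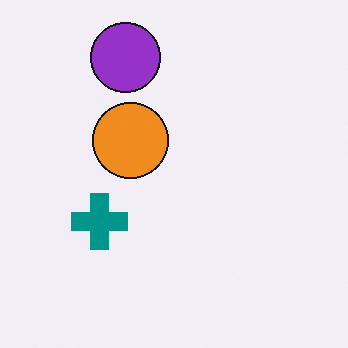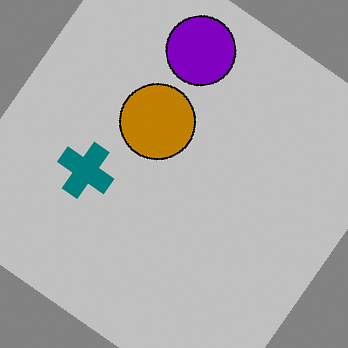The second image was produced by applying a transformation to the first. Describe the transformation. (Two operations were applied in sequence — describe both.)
It was aggressively posterized, then rotated clockwise by a large amount — several tens of degrees.

Each flat color has snapped to a coarser quantized level — most visibly, the near-white background has dropped to a flat grey. Every shape is tilted by the same angle and the image corners show triangular fill wedges — a whole-image rotation by a non-right angle.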